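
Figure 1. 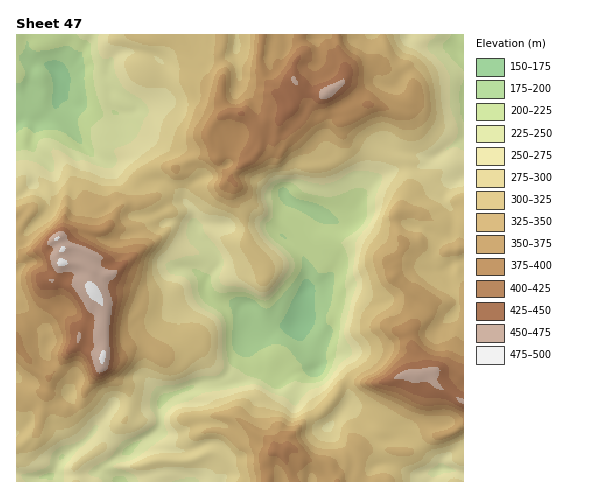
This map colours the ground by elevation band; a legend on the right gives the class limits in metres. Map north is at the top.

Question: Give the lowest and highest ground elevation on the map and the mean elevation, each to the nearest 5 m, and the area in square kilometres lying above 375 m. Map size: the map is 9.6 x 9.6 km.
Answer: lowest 155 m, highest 485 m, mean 305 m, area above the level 15.4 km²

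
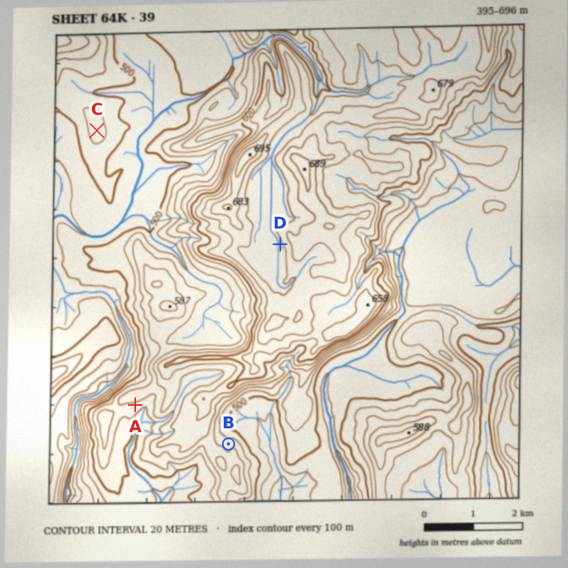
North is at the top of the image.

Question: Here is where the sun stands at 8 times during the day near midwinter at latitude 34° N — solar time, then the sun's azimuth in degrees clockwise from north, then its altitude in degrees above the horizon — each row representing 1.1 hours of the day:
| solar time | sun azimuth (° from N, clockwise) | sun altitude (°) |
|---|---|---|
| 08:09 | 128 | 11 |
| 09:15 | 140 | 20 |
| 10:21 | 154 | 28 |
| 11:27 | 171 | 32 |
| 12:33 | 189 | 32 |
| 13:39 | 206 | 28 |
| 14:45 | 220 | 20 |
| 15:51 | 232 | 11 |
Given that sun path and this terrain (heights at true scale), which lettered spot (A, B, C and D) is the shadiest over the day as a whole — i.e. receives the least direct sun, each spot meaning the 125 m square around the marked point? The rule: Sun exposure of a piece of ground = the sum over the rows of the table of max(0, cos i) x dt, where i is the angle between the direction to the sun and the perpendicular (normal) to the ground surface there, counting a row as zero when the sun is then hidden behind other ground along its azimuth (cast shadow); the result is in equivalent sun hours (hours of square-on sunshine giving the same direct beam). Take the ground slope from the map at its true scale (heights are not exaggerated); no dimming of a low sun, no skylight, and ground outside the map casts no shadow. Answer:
B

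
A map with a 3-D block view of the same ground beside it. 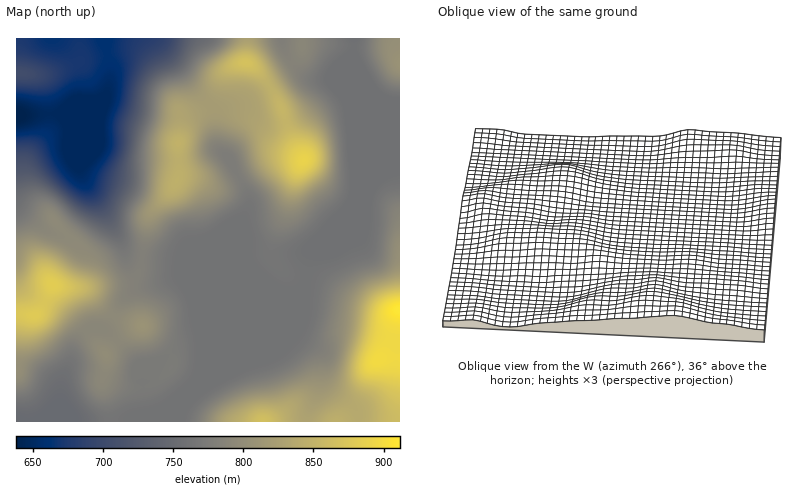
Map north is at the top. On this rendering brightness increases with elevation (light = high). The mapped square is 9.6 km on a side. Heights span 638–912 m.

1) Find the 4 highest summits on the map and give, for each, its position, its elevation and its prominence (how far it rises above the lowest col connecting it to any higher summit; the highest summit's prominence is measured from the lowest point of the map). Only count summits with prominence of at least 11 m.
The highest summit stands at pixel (304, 160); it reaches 889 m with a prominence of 127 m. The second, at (52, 284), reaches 882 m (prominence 102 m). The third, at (246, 62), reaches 869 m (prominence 22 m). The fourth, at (178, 144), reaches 849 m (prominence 29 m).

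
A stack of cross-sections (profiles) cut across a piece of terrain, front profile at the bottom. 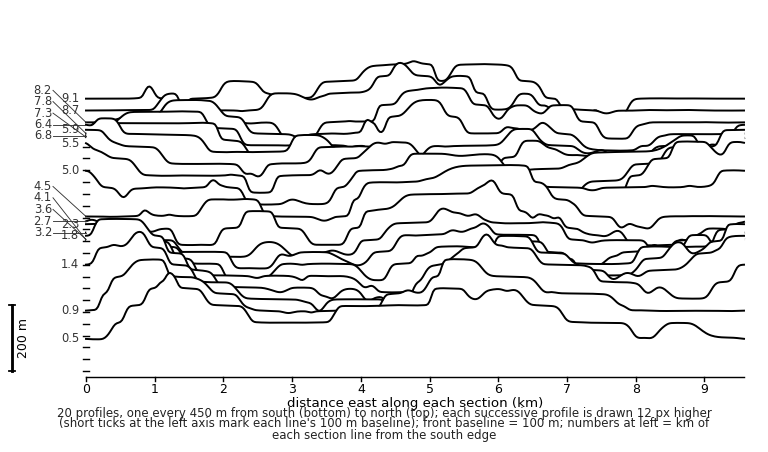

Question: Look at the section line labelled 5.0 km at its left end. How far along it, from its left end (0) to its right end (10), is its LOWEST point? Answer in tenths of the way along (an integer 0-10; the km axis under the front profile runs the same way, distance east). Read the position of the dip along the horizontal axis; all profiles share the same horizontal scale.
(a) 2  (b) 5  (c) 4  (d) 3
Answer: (d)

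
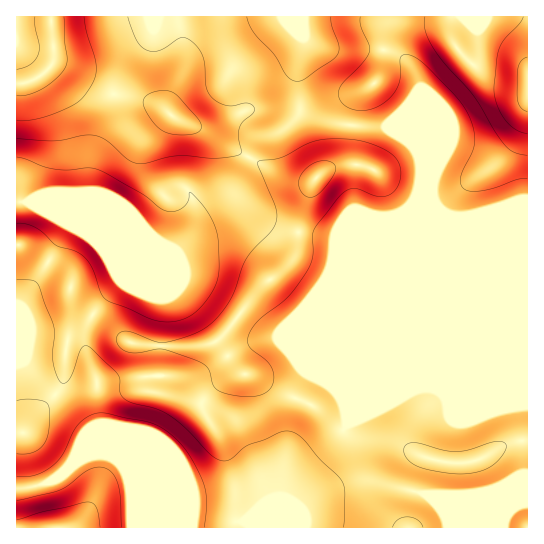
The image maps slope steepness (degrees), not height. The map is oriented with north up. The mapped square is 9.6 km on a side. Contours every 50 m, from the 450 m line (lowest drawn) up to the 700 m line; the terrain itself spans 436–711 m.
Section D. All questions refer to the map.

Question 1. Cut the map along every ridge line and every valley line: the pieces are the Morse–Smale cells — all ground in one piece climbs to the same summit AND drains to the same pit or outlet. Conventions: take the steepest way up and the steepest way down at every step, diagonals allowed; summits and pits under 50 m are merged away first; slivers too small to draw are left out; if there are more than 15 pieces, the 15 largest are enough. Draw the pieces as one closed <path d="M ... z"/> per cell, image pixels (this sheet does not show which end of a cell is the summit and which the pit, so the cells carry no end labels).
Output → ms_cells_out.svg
<path d="M527 16l-74 0-2 23-3-8-7-7-8-3-36 2-10 11-10 45-17 16-4 7-5 23 35 2 21 14 8 8 5 13 0 21-8 26-68 162 0 39 3 15-11 16-13 14-31 27-7 15-27 11-15 13-22 0-28-4-42-17-22-21 2 43 2 6 395-1z"/><path d="M359 125l-8 1-2 24-2 9-22 12-14 10-10 0-19-5-33-19-18 32-31 17-11 28-12 15-8-1-108-45-30 0 56 32 16 15 17 28 0 5-27 30-9 20 1 17 12 32 0 27 3 14-4 8-21 23-4 9 23-8 15 1 11 7 7 14 20 20 52 22 44 2 20-18 17-8 9-74 8-28 10-18 3 0 19 10 11 12 4 8 0-34 3-8 72-173 1-28-5-13-29-22z"/><path d="M177 16l-161 1 1 184 44 2 108 45 8 1 12-15 11-28 22-11 11-9 15-29-46-28-24-9-10-9 0-9 12-25 4-16-1-19z"/><path d="M27 201l-11 1 1 286 12 0 25-8 13-11 12-20 17-18 4-8-3-14 0-27-12-32-1-17 9-20 27-30 0-5-4-8-13-20-16-15z"/><path d="M301 16l-123 0 6 45-4 16-12 25 1 12 9 6 24 9 47 28 13-18 20-8 17-17 1-15-3-26 6-23z"/><path d="M451 16l-149 0 1 34-6 23 4 37 9 6 12 4 28 5 7-26 10-11 8-5 4-6 5-34 7-16 10-6 32 0 8 3 7 7 3 8z"/><path d="M103 455l-16 1-16 7-12 13-8 5-22 7-12 0-1 39 115 1 0-38-3-12-10-17z"/><path d="M301 108l-5 10-9 9-25 12-13 18 33 19 19 5 10 0 14-10 22-12 2-9 2-24-41-10z"/><path d="M310 375l-3 0-10 18-6 21-11 81-17 8-2 4 24-10 7-15 36-32 19-25-2-14-5-14-11-12z"/>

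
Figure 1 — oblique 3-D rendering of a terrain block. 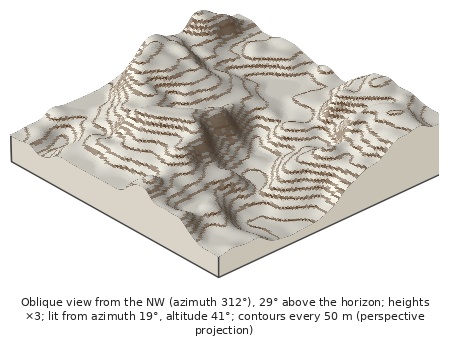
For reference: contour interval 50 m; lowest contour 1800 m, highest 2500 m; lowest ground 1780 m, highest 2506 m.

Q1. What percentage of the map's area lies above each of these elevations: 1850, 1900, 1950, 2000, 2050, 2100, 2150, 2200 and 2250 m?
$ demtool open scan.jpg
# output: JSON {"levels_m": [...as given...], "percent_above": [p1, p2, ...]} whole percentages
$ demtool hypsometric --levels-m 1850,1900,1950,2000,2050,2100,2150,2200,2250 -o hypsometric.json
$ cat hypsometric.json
{"levels_m": [1850, 1900, 1950, 2000, 2050, 2100, 2150, 2200, 2250], "percent_above": [96, 94, 88, 83, 76, 60, 49, 39, 29]}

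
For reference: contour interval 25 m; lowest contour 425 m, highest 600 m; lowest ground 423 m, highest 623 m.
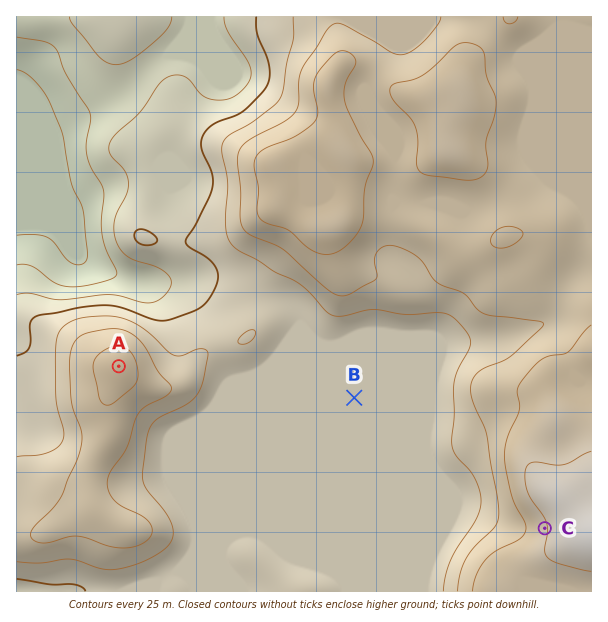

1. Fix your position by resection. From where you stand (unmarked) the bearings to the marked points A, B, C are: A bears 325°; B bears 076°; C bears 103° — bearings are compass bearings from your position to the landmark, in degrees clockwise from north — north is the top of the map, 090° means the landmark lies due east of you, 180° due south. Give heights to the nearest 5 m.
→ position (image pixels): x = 173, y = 443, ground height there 510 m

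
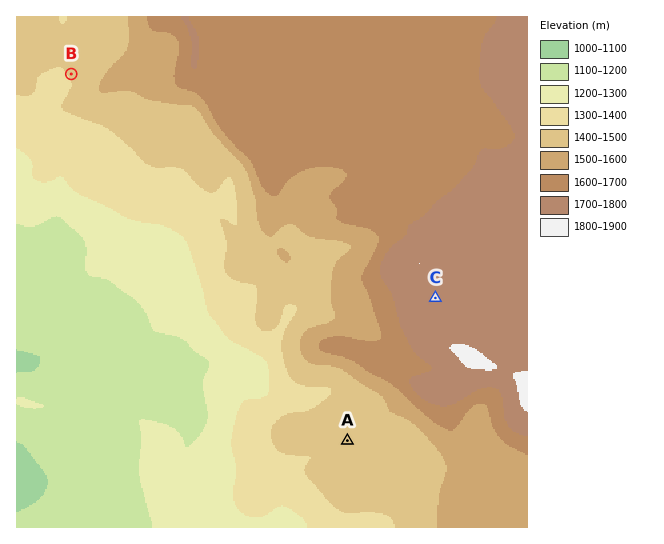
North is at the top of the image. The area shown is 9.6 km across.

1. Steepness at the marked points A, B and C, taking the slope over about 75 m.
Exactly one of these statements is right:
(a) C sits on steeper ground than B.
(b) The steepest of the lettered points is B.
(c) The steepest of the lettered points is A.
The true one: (b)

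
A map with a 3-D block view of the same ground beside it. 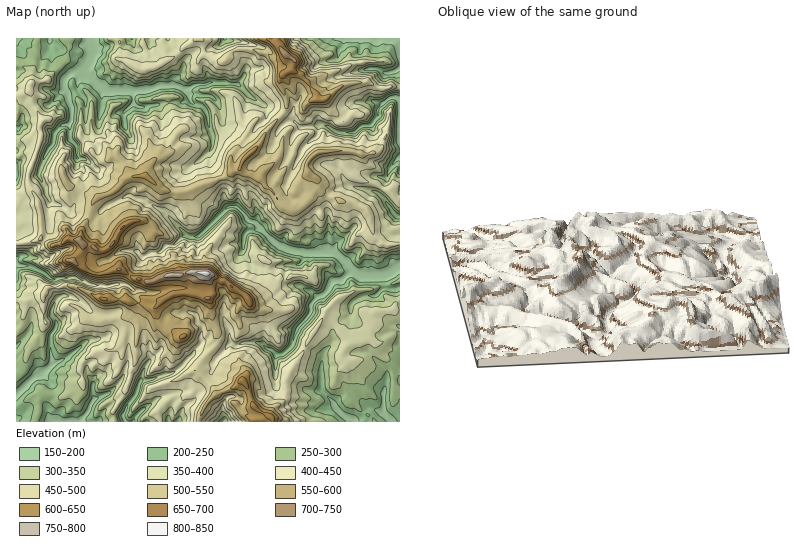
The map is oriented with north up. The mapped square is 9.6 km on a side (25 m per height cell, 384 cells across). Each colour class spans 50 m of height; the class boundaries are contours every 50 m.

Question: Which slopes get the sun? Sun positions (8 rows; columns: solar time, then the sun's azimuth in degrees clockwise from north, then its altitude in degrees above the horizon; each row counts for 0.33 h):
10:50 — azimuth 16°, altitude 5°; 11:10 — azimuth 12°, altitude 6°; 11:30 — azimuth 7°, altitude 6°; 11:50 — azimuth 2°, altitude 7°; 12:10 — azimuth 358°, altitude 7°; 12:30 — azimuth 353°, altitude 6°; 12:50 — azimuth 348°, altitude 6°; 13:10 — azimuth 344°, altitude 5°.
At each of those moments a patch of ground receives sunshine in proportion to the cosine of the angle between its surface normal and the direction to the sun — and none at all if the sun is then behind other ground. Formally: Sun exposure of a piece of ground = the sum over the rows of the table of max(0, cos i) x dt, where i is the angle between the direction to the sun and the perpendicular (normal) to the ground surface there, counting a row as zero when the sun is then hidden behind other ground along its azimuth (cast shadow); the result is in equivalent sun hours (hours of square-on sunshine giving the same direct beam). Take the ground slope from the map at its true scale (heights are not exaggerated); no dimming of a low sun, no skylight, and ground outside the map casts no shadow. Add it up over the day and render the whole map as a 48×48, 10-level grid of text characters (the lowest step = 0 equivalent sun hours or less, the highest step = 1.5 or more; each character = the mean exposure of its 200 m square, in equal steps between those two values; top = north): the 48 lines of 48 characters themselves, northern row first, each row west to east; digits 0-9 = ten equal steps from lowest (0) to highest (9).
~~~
332220101100135243334301127610003578756645554443
322232112112456234231000388320000599655546455652
532433200243346543320000252000000036641157998874
244442001210001442000000000000000000149994100000
466650011010000000000000000000001102795103555003
553100135300000000000000000000000000233697545898
311000023610000000000000000100000000055610000110
000114142533200000120000000320000000234000000000
003145303313200000144410201123100000000000000000
001864223233002436457872021123312000000000000021
002100043246603785445541031023051000000000000231
241001334355661253442112023331530100000000021221
422002204574672135641124224535500100000122346501
012005912526446325533221236558102110035689967513
222035200142357443210000545371034120531000232000
040155432000046641000004433410241213200000000002
120233363300235542000156642200310214310000000003
322010475442331125444678730000112042023000000025
425100024455400001568741000000022230000000000142
203300001442000000001000000000002410100354200002
102420001100010000000000000000000332000012475100
110343012100235310000000000000000010000000014300
211223545123589863000000000000000000000000001330
111224886333640004300000010000000000000000001136
233343795544400000320000220000000000000000000321
331295015977100000001013400000000000000000000155
000000000041000000056766221001100000000000000000
000001530000120001358776842110131000000000000000
000000002002552237999999975443000000120000000000
111000000121007999875223599855434444420000000001
211300000000000141000000016986543000010000100001
423200000000000000000000000398532310000166421001
310000000033021000000000000016433363001720012336
000000000000000000000000000000244542008100256652
100000000000000000000000000000000000022011111100
000000000000000000000000000000000000261123211100
000000000000000000002100000000000000610022221010
011000000000000000001000000000000002200002222220
110000000000000000000000000000000002000131000001
100000000000000000000000000001100043000221210000
100000000000000000000000001253220551000002111001
100000000000000000000000001366221311100200000000
000001100000000000000000111562323100110100000001
003421100000010001000000356102223100000000001002
031022000000000000000001520002144311131000001111
300000000000000000000015000004867311000000100000
001000000000000000000031000000496331111000011000
121000000000000000000010000000003556456410002510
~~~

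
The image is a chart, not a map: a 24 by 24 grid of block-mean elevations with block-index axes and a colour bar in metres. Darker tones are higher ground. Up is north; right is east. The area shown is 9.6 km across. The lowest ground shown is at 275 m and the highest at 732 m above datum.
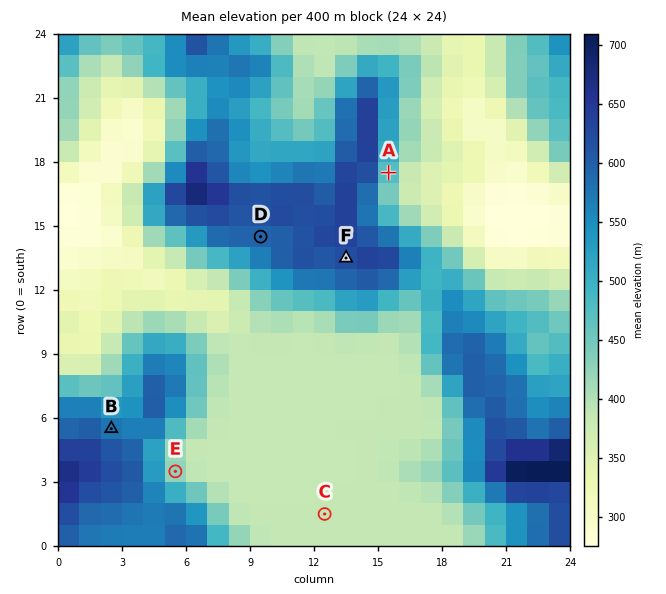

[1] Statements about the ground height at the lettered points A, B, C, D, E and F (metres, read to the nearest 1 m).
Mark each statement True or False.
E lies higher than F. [False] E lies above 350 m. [True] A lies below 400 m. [False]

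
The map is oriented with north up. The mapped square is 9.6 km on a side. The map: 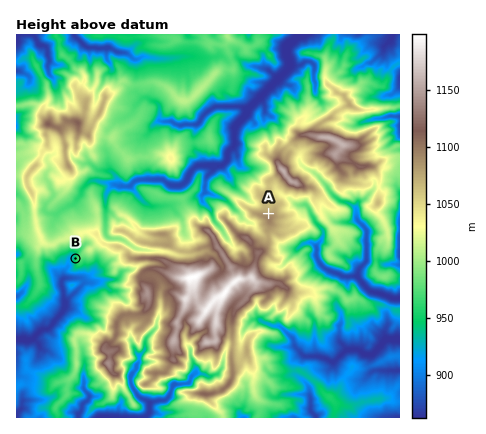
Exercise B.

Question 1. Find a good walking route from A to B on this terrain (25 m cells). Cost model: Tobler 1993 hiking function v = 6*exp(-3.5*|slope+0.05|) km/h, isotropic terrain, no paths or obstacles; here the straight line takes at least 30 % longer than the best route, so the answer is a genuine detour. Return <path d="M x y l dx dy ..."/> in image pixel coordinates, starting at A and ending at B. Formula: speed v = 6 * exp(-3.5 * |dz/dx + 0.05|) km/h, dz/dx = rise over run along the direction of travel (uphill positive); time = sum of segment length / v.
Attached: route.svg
<path d="M268 214l-2 4 0 10 0 2 0 4-2 2-10 12-6 10-10 4-10 0-2 2-2-2-2-2-14-8-4 0-2 2-4 0-4 2-16 0-6-2-38 0-8-4-6 0-2 0-10 0-2 0-10 0-2 0 0 2-4 4-2 0-4 0-4 2-4 0"/>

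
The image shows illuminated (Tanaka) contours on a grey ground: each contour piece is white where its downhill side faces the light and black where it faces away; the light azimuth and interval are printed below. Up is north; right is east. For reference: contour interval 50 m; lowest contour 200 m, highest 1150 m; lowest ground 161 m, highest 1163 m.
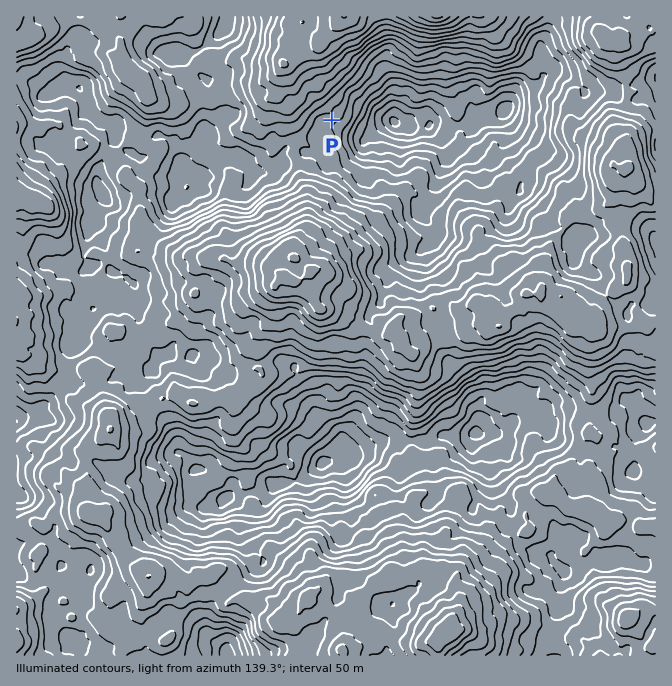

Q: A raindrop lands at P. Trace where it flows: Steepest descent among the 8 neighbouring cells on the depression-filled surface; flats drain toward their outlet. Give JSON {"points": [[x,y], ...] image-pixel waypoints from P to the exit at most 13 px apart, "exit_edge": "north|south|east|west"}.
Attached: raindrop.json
{"points": [[332, 120], [324, 107], [318, 93], [312, 80], [298, 67], [302, 55], [315, 47], [322, 35], [335, 25], [344, 17]], "exit_edge": "north"}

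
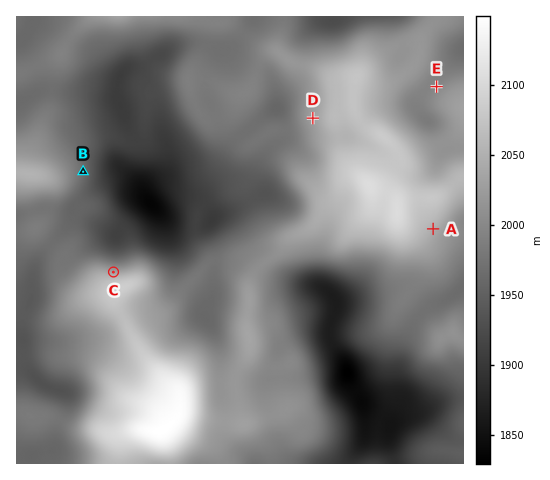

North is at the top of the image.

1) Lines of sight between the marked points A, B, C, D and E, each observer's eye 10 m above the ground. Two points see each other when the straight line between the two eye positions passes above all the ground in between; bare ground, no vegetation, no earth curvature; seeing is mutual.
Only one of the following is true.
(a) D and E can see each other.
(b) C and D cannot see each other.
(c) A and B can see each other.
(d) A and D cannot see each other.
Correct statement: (d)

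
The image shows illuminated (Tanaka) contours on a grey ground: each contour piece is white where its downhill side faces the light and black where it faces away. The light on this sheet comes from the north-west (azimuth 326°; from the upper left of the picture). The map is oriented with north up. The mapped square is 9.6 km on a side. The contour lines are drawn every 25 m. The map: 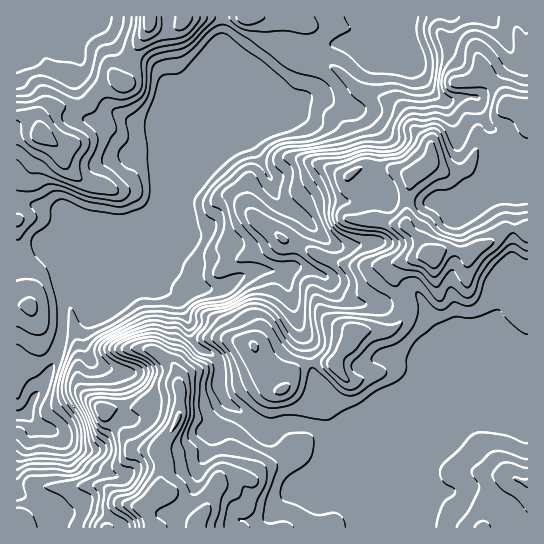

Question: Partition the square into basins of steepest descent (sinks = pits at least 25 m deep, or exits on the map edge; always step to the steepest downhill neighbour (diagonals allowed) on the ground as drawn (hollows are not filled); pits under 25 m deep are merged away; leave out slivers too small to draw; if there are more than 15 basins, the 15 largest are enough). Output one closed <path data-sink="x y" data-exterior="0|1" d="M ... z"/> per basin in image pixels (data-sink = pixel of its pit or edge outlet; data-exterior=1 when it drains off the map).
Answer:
<path data-sink="26 414" data-exterior="0" d="M527 16l-86 1-1 13 4 8 11 9 18 4 4 4 4 11 0 9-8 7 0 17-4 10 0 9 8 12 0 19-8 17-10 6-14 0-16-9 3-5-1-13-16-15-8-16-9-9-37-14-24-22-8-4-31-5-12-7-14-14-3-20-4-3-114 0-3 14-13 21-6 22-7 11-3-3-6 0-8 4-22 20-26 3-8 4-8 7-2 9-5-9-12-4-6 0 1 413 511-1z"/><path data-sink="385 17" data-exterior="1" d="M441 16l-176 1 4 2 3 20 14 14 12 7 31 5 8 4 24 22 37 14 9 9 8 16 16 15 1 13-3 5 16 9 6 1 15-4 11-20 0-19-8-12 0-9 4-10 0-17 8-7 0-9-4-11-4-4-18-4-11-9-4-8z"/><path data-sink="35 17" data-exterior="1" d="M150 16l-133 0-1 98 18 5 5 9 2-9 8-7 8-4 26-3 22-20 8-4 6 0 3 3 7-11 6-22 13-21z"/>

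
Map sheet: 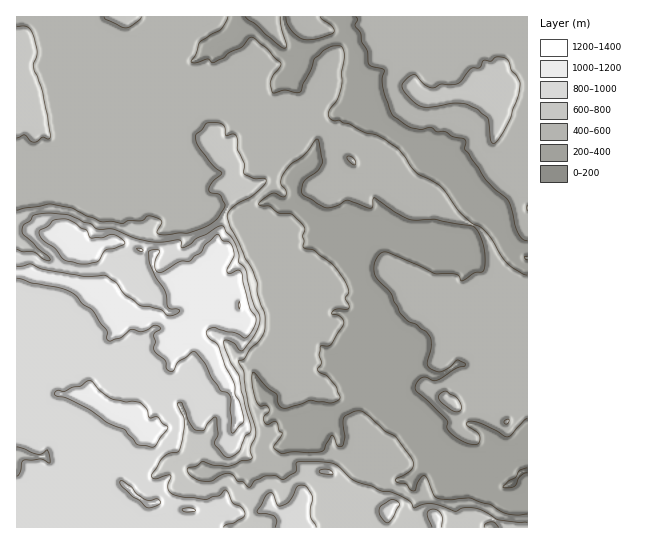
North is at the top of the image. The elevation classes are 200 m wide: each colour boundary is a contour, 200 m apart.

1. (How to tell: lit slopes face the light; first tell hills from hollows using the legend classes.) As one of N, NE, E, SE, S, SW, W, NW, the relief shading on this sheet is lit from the E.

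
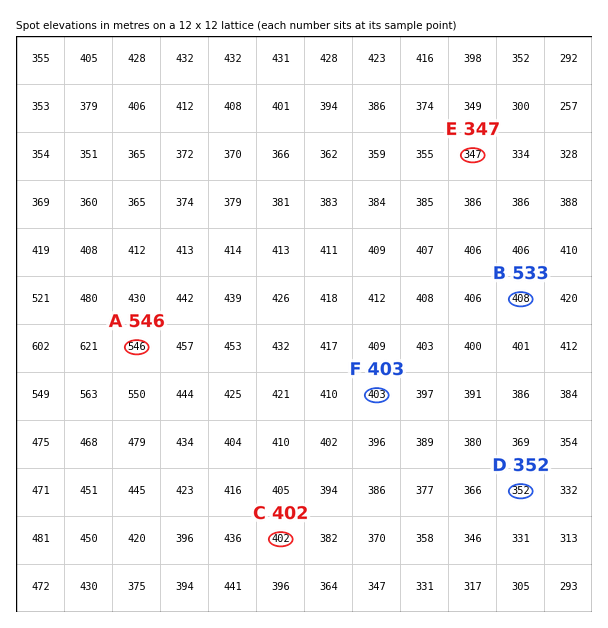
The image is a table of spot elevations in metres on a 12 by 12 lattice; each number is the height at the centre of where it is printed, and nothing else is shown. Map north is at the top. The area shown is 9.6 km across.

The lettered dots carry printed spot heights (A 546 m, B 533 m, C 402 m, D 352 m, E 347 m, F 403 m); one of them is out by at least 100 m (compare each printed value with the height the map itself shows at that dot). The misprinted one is B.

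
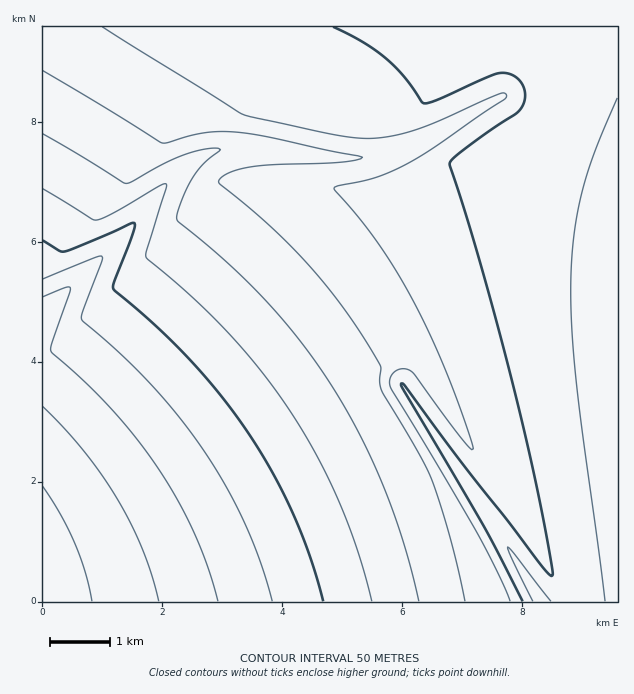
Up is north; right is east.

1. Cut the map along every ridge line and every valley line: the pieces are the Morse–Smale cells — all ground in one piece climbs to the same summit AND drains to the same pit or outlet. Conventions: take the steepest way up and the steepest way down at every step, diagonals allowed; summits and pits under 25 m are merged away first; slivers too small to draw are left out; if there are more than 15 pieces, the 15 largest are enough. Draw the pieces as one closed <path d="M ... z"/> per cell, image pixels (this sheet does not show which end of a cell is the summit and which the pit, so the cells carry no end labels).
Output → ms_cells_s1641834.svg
<path d="M526 160l-38 0-18 2-61 22-29 6-45 0-70-11-35 0-21 11-51 60-102 100-14 8 0 197 46-17 48-24 60-35 171-109 19-11 18-1 16 9 94 144 53 87 0 3 50 1 1-418-46-16z"/><path d="M617 26l-574 0-1 331 2 1 12-8 102-100 42-51 9-9 15-10 41-1 70 11 45 0 29-6 61-22 18-2 38 0 46 8 45 16z"/><path d="M404 358l-18 1-19 11-135 86-80 48-64 34-45 18-1 45 524 1 1-4-45-75-81-124-21-32z"/>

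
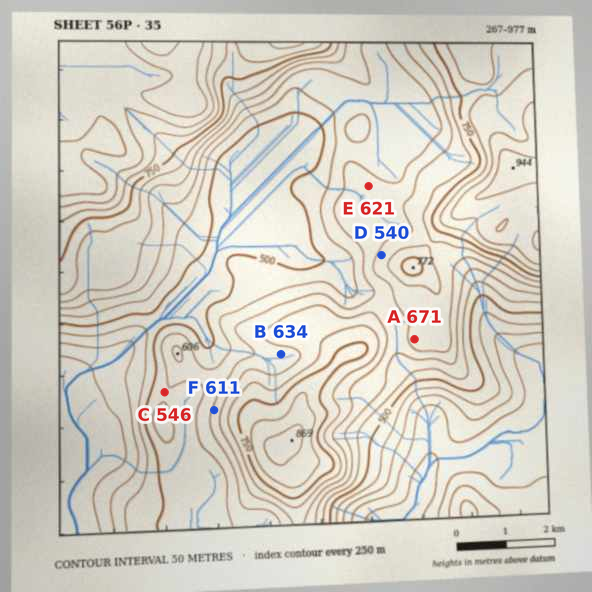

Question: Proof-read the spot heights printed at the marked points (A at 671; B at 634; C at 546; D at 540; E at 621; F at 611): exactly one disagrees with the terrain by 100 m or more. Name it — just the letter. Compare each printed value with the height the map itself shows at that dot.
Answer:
D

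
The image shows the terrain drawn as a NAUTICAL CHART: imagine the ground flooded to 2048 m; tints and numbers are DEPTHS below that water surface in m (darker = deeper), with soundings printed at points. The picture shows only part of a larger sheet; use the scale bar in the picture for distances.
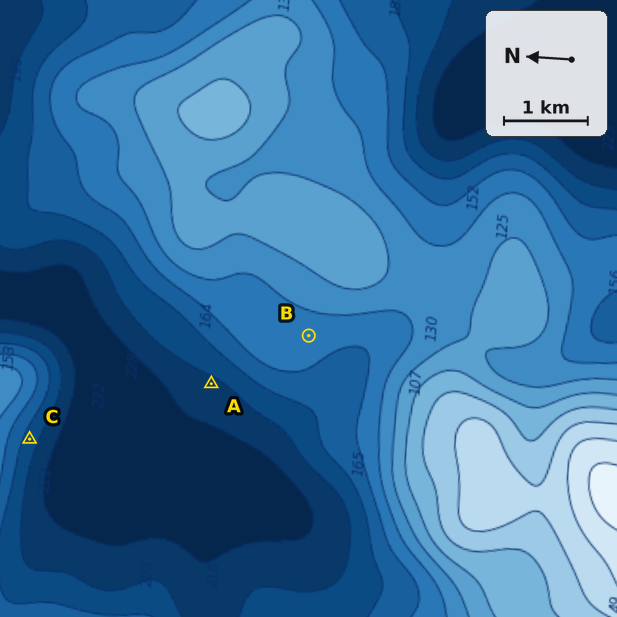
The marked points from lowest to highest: A C B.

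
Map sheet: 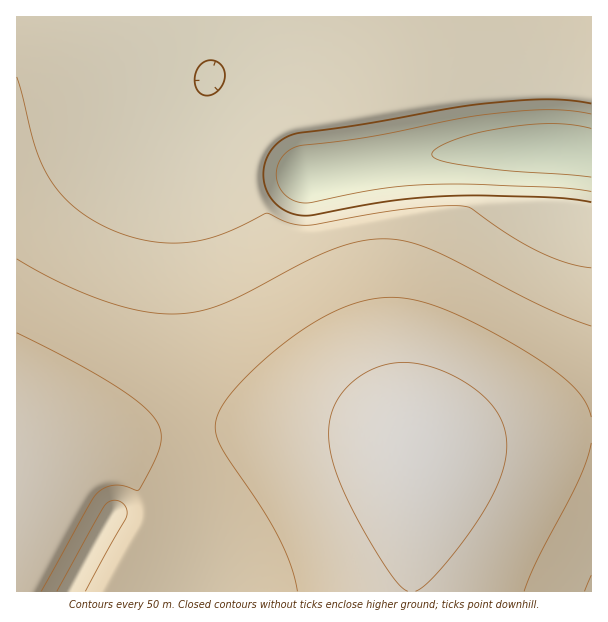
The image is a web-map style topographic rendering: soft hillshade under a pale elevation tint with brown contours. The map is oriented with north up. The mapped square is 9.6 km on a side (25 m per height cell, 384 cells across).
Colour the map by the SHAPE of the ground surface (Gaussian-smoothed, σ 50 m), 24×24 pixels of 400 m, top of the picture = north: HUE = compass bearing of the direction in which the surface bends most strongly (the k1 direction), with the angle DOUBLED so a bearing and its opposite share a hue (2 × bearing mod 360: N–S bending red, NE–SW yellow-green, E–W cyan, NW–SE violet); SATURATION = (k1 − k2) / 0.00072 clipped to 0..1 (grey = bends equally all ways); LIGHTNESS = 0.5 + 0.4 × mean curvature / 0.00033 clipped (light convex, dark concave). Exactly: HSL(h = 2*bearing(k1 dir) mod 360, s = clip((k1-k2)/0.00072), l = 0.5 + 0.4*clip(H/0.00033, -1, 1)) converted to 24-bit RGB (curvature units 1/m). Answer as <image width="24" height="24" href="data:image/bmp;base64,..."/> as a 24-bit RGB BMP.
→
<image width="24" height="24" href="data:image/bmp;base64,Qk32BgAAAAAAADYAAAAoAAAAGAAAABgAAAABABgAAAAAAMAGAAATCwAAEwsAAAAAAAAAAAAAx5GK0oyFADAz35iTrYB+ent+d3h9dHZ8dHZ7d3l7enx6fX56gIF6hIV6iIh6i4p6jIp7iod7iIV7h4N7hYJ7hIB7gn97gH57iIeB8rWwClBTDFdb8a2sfHqAd3d+dHV+dXZ9d3l9enx9fH58gIF8g4R8h4d8iop8i4l9iYd9iIV9h4N9hYJ9hIB9gn99gX59h4eCtomF3ZKQADIzz3N1xYJ8eHeAdXWAdXV/eHl/e3x/fX9/f4F+goR+hod+iop/iol/iYd/iIV/hoN/hYF/hIB/g39/gn6AhoaDhYOC76iqGgxJATIG1Ot7eneCdnWCdXWBeHiBe3yBfX+Bf4KAgoSAhYaAiYmBiomBiIeBh4WBhoOBhYGBhIGChICDhH+DhoaEhYOEmH+I6Gb8W9H/eaGMeneEd3WEdnWDeHiDe3yDfX+DgIKDgoSChIaCiImDiYmDiIeDh4WDhoODhoOFhoGGhYCGhH+GhIWFhIKFg4CFgn6GgHyGfnqGe3iGeHaGd3aFeHmFe3yFfn+FgIKFgoWFhIaEh4iEiImFh4eFhoWFhoSHhYOHhYGHhICIhH6Ig4SGg4KGgoCGgX2HgHyHfnqHe3iHeXaHeHaHeXmHe3yHfoCHgIKHg4WHhYeHhoiGh4mGhoiIhoaIhYSIhIOJhIGJhICKg36KgoOHgoGHgX+HgH2If3uIfXqJe3iJeXaJeHeJeXmJfH2JfoCJgIOJg4WJhYiJh4qJh4qJhoiKhYaKhISLg4KLg4GMg3+Mg32MgYOGgICGgH+Hf32HfnuIfXqIe3iJeXeJeHeJenqJfH2JfoCJgYOJg4WJhYiJhoqJh4qJhomKhIeKg4SKgYKLgYCLgX6MgnyMgYKFgICFf36Ff32FfnuGfHqGe3mHeXiHeXiHenqHfX6Hf4CHgYOHg4aHhIiHhYmGhYmGhYmHhIeIgoWIgYGIgH+IgH2JgXqJgIKDf4CDfn6Dfn2DfXuEfHqEe3mFeXiFeXmFe3uFfX6Ff4GFgYOFg4aFg4eEhYmEhYmEg4iEg4aFgoSFgIGFf36Ff3yGgHmGf4GBfn+Bfn6BfX2BfHyCe3qCenmCeXmDeXmDe3yDfX+Df4GDgYSDgoWChIeChYmChYmCg4eBgYWBgIOCf4CCfn2CfnqCfneDfoB+fn9/fX5/fX1/fHyAe3uAenqAeXmBeXqBfH2Bfn+Bf4KCgIOAgoWAhIeAhomAhomAg4d/gYR/gIJ/fn9/fnx/fXl/fXaAfX98fX59fX59fH19fHx+e3t+enp+eXp/ent/fH1/foCAfoF+gYN/g4V/hYd+h4l+hol+hIZ9goR9gIF8fn18fXp8fXd9fHR9fn97fX57fH57fH17e3x7e3x8ent8eXt9enx9e35+fX99fY2dhoG1hX+Rhod9iIl8h4l8hYZ7g4N6gIB6fnx5fHh3e3V4enN5fn95fX55fH55e315e3x5enx5eXt6eXt7eXx7en16lPbEOsr/TzvwuJX/0bn+38782sj6uJ/nk4C6hHmWhHeHf3V7fHR7cXKJf395fX55fH55e315enx5eXx5eXt5eHt6eXx6jqB4av8yGRoZOkUfVWwgV3AhXHUjboYtz8otk131n4T/oI3/p5v/o6T/lbP/f397fn96fX56fH16en16eXx6eXx6eHx7eXx6ubJ72qMSGhoZQ1QeUmodVGwdV24dWW4dWm0eXmweY2oeX2MeY2UeaWIdalIcgH98f398fX58fH17e317en17eXx7eXx7eXx7g4J5/6e7Lx4rUGQhVGwfVGweVm0dV2sdWGgdWmUdXmMdXmEcXV8cXFYcWUgcgH5+f35+fn59fX59fH19e318en18eXx8eX17en16mXmR4K392Mb9zbP/tYn/k0PqhJkvYG4nW2QiXmIgYGQgXV0gV1IgUkUhgX+AgH6Af35/fn1/fX1+fHx9e3x9enx8en18en16e356fYB6f4F6hIN7jHyaqI3Szbf22sr90MH9wrb+uq7/q6H/mZr/n6//g3+Dgn6CgX6BgH2Af31/fXx+fHx9e3t9e3x8e317fH56fX96f4B6gYJ6g4J6hIJ6hIB6g316gnp5gXl7gXl+gHmBfXiCeXeBg3+Fg36Egn2Dgn2CgXyBgHyAfnt/fXt9fHt8fH17fH57fX96f4B6gIF6goJ6g4F6g396gn16gnt7gXt9gHt/f3uAfHqBeHmChH6GhH2GhH2FhHyEg3uDgnuCgHuAf3t+fXt9fX17fn57fn96f4B6gIF6goJ6goF6goB7gn57gXx8gH1+gH2AfXyBe3uDeXyE"/>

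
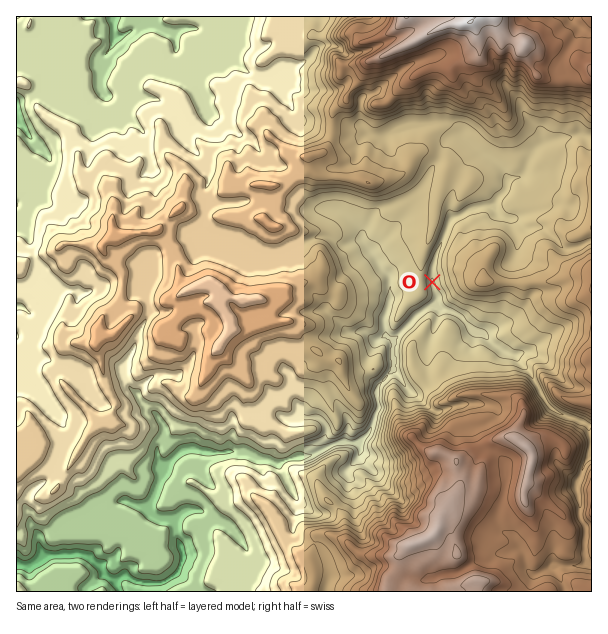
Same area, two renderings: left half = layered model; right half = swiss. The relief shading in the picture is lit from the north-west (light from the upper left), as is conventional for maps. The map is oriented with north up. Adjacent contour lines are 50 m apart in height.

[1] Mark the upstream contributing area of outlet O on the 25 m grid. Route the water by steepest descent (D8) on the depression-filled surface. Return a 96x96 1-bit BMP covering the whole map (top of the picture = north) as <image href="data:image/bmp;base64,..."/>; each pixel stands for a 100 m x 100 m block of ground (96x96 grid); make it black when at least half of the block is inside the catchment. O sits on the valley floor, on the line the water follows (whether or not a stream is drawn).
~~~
<image width="96" height="96" href="data:image/bmp;base64,Qk2+BAAAAAAAAD4AAAAoAAAAYAAAAGAAAAABAAEAAAAAAIAEAAATCwAAEwsAAAIAAAAAAAAA////AAAAAAAAAAAAAAAAAAAAAAAAAAAAAAAAAAAAAAAAAAAAAAAAAAAAAAAAAAAAAAAAAAAAAAAAAAAAAAAAAAAAAAAAAAAAAAAAAAAAAAAAAAAAAAAAAAAAAAAAAAAAAAAAAAAAAAAAAAAAAAAAAAAAAAAAAAAAAAAAAAAAAAAAAAAAAAAAAAAAAAAAAAAAAAAAAAAAAAAAAAAAAAAAAAAAAAAAAAAAAAAAAAAAAAAAAAAAAAAAAAAAAAAAAAAAAAAAAAAAAAAAAAAAAAAAAAAAAAAAAAAAAAAAAAAAAAAAAAAAAAAAAAAAAAAAAAAAAAAAAAAAAAAAAAAAAAAAAAAAAAAAAAAAAAAAAAAAAAAAAAAAAAAAAAAAAAAAAAAAAAAAAAAAAAAAAAAAAAAAAAAAAAAAAAAAAAAAAAAAAAAAAAAAAAAAAAAAAAAAAAAAAAAAAAAAAAAAAAAAAAAAAAAAAAAAAAAAAAAAAAAAAAAAAAAAAAAAAAAAAAAAAAAAAAAAAAAAAAAAAAAAAAAAAAAAAAAAAAAAAAAAAAAAAAAAAAAAAAAAAAAAAAAAAAAAAAAAAAAAAAAAAAAAAAAAAAAAAAAAAAAAAAAAAAAAAAAAAAAAAAAAAAAAAAAAAAAAAAAAAAAAAAAAAAAAAAAAAAAAAAAAAAAAAAAAAAAAAAAAAAAAAAAAAAAAAAAAAAAAAAAAAAAAAAAAAAAAAAAAAAAAAAAAAAAAAAAAAAAAAAAAAAAAAAAAAAAAAAAAAAAAAAAAAAAAAAAAAAAAAAAAAAAAAAAAAAAAAAAAAAAAAAAAAAAAAAAAAAAAAAAAAAAAAAAAAAgAPAAAAAAAAAAAAB////AAAAAAAAAAAB////8AAAAAAAAAAB////8AAAAAAAAAAA////8AAAAAAAAAAA////8AAAAAAAAAAA////8AAAAAAAAAAAf///8AAAAAAAAAAAf///8AAAAAAAAAAAf///8AAAAAAAAAAAP///8AAAAAAAAAAAP///8AAAAAAAAAAAP///8AAAAAAAAAAAP///8AAAAAAAAAAAP///8AAAAAAAAAAAH///8AAAAAAAAAAAH///8AAAAAAAAAOAH///8AAAAAAAA//wH///8AAAAAAAB//4D///8AAAAAAAB//8D///8AAAAAAAB//8H///8AAAAAAAAf//////8AAAAAAAAP//////8AAAAAAAAP//////8AAAAAAAAH//////8AAAAAAAAH//////8AAAAAAAAH//////8AAAAAAAAH//////8AAAAAAAAH//////8AAAAAAAAD//////8AAAAAAAAB//////8AAAAAAAAA//////8AAAAAAAAAf/////8AAAAAAAAAf////x8AAAAAAAAAP////gAAAAAAAAAAP////AAAAAAAAAAAH///+AAAAAAAAAAAB///+AAAAAAAAAAAAP//8AAAAAAAAAAAAD//8AAAAAAAAAAAAA//wAAAAAAAAAAAAAP/gAAAAAAAAAAAAAD/AAAAAAAAAAAAAAAPAAA="/>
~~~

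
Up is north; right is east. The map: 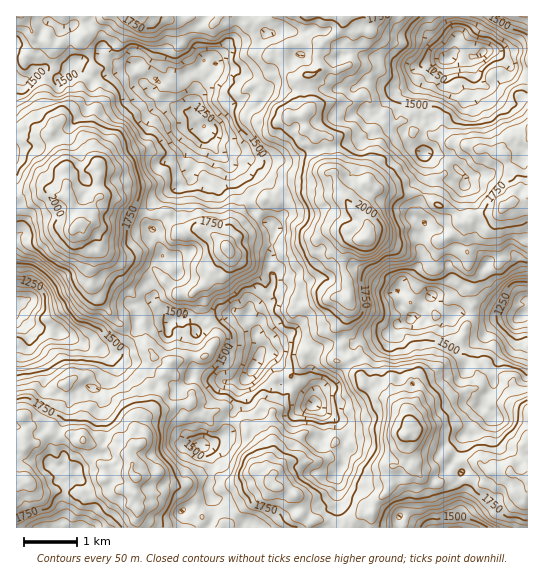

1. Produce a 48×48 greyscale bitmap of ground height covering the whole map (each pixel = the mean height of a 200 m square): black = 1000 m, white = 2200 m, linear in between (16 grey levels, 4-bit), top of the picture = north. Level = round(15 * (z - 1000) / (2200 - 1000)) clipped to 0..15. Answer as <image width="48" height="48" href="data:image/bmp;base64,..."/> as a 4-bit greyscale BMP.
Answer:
<image width="48" height="48" href="data:image/bmp;base64,Qk32BAAAAAAAAHYAAAAoAAAAMAAAADAAAAABAAQAAAAAAIAEAAATCwAAEwsAABAAAAAAAAAAAAAAABEREQAiIiIAMzMzAERERABVVVUAZmZmAHd3dwCIiIgAmZmZAKqqqgC7u7sAzMzMAN3d3QDu7u4A////AJh3d3iZq6qYiIiIiJmqqqqqmIdmZmaImaqYiJmqu7qYiIiImZqqqZqqmIh3d3iZqrupmZqru7qYiHiJqqu6qZmqqZmZh4mau7u6maq7y7upiHiaq7u6mImqu6qqmZqqu7upmZu7zLupmHiau7uph3mqu7u6qqq7u7upmau7zLuph3eKu7qYh3iau7u6qaq7u7qpmqq7y7qXd3eJqqqZiHiau8y6qqq7u7uqqru7u7mHZWd4mZmYd3eJvMy6qZqqq7uqq7qru7mHZmZ4iZiHd3eJvN26mZmZq7uqqqqqu6mHd3d4iId3d3eJvN3KqYiImruqmZmZqqmIiId3eHZlVneJrMy6mYd3mqqZiIiJmqmYiHd2d3ZURneJq8y6mId4mpmIiIiIiZmIiHZmZmZlVniaq7upmId4iHh4iId3iIiIh2VUVmZlVnmqqqqph3d3h2Z3iId3eIiId2VURWZmZ4mZmaqZh3d3dlVWd3Zmd4iYiHZkNFZ3eJmYiImIh2dmVURFVVVmeIiIiIZlREZ3eIiHdnd3dmZlRDNERFVneId3d4dlRFZ3iIiHZmZmZmVUMyMzRFZ4h3dmZndlRVZ3iZmHZVVVVmVDIiI0RneIh3dmZ3ZVVWd4iZqXZVRVVVVDERI0Z4mYd3Z3d3ZVVneImquYZVVVVVVDIRE1eJqYd3eIiHdlVmeIq7uYZVVFVWVDISNGeaqph3eImZh2ZmeImruXZVVVVmZUMkRXirqpmHiIiZmYdmeJmruYZVZnZnZmVGZ5q7u6qId3iZqph3eJqrqph3d3d4d3ZoiavMzLqYd3iauqh3iaq7vLqZd4eId3d5mrzdzLmYeIiauph3iau83dupiIiIiIeJm83u3LmIiZmqqph3iavN3dypiImZmZmZq83u3LmIiZmpmYh3iavM3dyoiImZmaqaq83d3LqYiIiIiId3iJu83cuYiJmZmrqrvN3d3cuYh3d3d3eIiau83MuZiZmImru7vN3d3cuodmZmZ3eIiavMzMupmZh3iaqqvN3c3LuodmZmZmd4iavMvMupiId3iJqqvM3c3MuXdmVlVWZ3iavMu7qZh3d3iJmZq8zM3LqXZlVURVZniau7qqmYdnd4iZmJmru8y7mHdlRERVZ4iaqqmZmHZneJmZmJqqq7uql3ZUQzRWeJmqqpmIh3d3eIiImZmqqqqZh2VEMzRXiZqqqZmId3d3d3d4iZmaqZmIdlVDM0VniKqqqYh3d3d3ZlVneIiZmYiHZVRDNFZneJqqqYh3d2ZmZUVWZ3eIiId3ZURERFZnd4mZmYiHZmVVRERFZmZ3d3dmVERVRFZnd4mZmIh3ZlRENDREVmZmZmZlVVVVVVVneImZmZiHdlQzIzNERWZnZmZlVVVVVEVneIiZmZmHdkMyEiIzRWd3dnZmVWZ2ZVVniIiJmYiHdlQyEREjRWd3d3dnd3d3dmZniIiJmYmYh2VDISIkRXd3d3d4iZiIiId4h4iJmZmZh2VEMjRFZod3d3eImqmYiIiIiIiZmamZmHZVREVneA=="/>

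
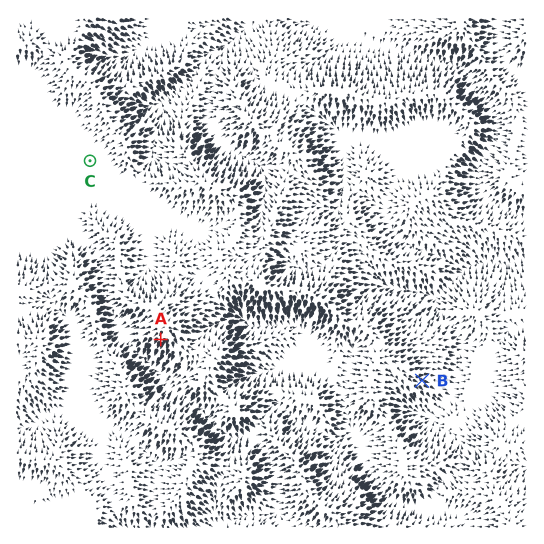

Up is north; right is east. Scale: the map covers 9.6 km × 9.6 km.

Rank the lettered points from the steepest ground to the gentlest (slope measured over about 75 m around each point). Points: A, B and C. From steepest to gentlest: A B C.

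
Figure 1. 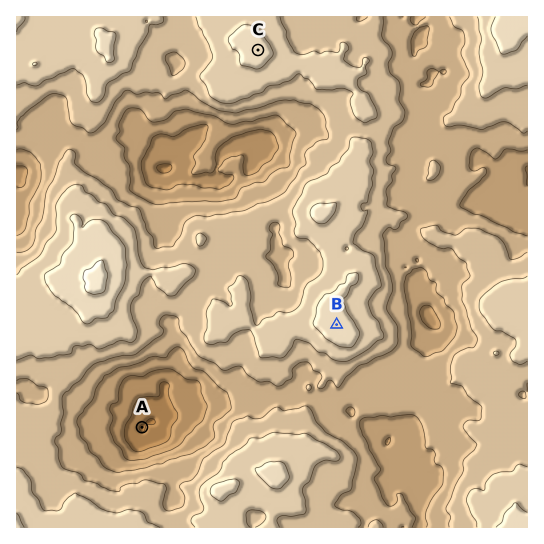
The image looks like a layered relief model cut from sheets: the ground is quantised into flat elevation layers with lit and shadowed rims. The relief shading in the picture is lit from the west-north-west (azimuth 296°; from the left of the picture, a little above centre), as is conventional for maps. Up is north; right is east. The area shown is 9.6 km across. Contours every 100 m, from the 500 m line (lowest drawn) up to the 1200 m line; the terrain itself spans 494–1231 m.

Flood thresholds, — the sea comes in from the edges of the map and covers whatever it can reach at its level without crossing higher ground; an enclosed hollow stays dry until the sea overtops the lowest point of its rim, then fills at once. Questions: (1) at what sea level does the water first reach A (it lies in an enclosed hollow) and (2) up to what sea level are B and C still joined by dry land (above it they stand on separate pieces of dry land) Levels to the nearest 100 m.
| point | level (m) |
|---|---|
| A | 900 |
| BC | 1000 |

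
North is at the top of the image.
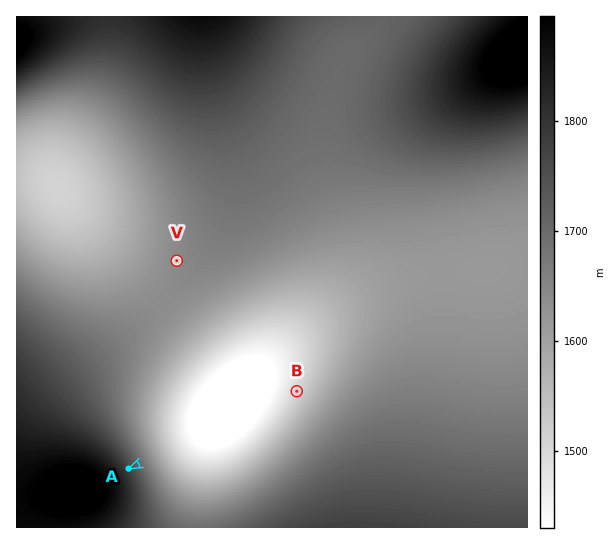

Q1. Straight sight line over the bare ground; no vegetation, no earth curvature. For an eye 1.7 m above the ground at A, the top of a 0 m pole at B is visible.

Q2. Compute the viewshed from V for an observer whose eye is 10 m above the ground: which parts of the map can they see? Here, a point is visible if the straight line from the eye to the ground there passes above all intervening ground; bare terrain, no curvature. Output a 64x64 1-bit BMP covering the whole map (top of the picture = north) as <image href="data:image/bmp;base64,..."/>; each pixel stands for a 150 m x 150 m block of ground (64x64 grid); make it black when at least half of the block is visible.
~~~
<image width="64" height="64" href="data:image/bmp;base64,Qk0+AgAAAAAAAD4AAAAoAAAAQAAAAEAAAAABAAEAAAAAAAACAAATCwAAEwsAAAIAAAAAAAAA////AAAAAAAAAP///////wAA////////AAH///////8AA////////wAP////////AH/8f/////8B//AP/////wf/4Af/////H//AAf////9//8AA////////gAB///////+AAD///////wAAH///////AAAP//////8AAAf//////wAAA///////AAAB//////8AAAD//////wAAAH//////AAAAP/////8AAAAf/////4AAAAf/////gAAAAf8A//+AAAAAAAD//8AAAAAAAP//wAAAAAAA///gAAAAAAD///AAAAAAAP//8AAAAAAA///4AAAAAAD///wAAAAAAP///gAAAAAA///+AAAAAAD///8AAAAAAP///4AAAAAA//j/wAAAAAD/4P/AAAAAAP/A/8AAAAAA/8H/wAAAAAD/g//gAAAAAP/P/+AAAAAA////4AAAAAD////gAAAAAP///+AAAAAA////4AAAAAD////gAAAAAP///+AAAAAA////8AAAD4D////wAAA/+P////AAAH/8////8AAA//z////wAAD//v////gAAP/+////+AAA//7////4AAB//v////gAAH/+////+AAAP/7////4AAA//v////gAAB/+////+AAAD/7////4AAAH/D////gAAAPwD///+AAAAcAA/H/4AAAAAA=="/>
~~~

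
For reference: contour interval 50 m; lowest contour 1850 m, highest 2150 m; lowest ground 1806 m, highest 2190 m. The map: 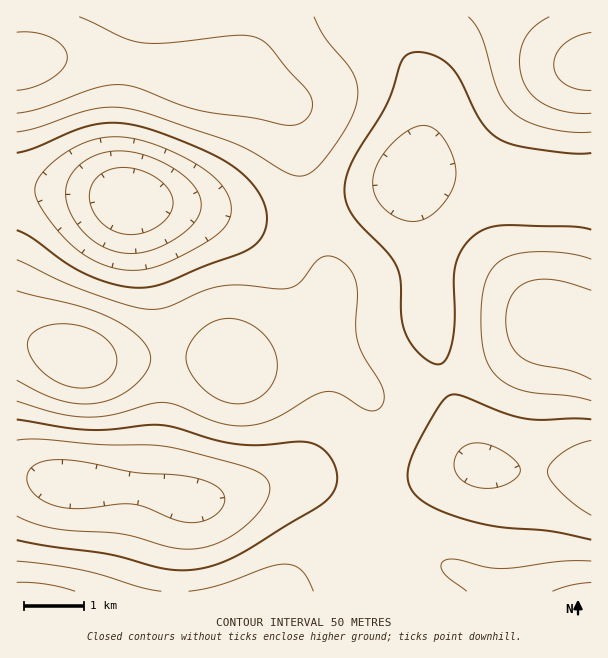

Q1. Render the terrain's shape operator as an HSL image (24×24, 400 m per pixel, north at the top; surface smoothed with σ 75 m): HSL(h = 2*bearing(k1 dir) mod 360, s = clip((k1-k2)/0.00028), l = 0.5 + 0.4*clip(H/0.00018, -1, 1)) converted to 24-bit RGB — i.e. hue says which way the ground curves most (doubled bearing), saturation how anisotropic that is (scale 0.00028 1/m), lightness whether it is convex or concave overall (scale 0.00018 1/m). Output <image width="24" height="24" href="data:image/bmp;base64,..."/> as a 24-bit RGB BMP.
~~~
<image width="24" height="24" href="data:image/bmp;base64,Qk32BgAAAAAAADYAAAAoAAAAGAAAABgAAAABABgAAAAAAMAGAAATCwAAEwsAAAAAAAAAAAAAka+pnI60pn2+m3a3cXWmV4ulR3ihS0ilqVLA2Gy23oCizXmIpmF1fUx6cD17iEiXkXOsjai+ecrTUNbcNtbRP8aoWr2LeLiPYKx1doWUpGuirmqTnnJ8aYVxS3R3QVNubU1/uleG3XCG4HWMylyTn0amYEWVVmurf7PDls7Ui8LWaaHKVJW0U6WNSLheS79ZPZg+VnBRe1JPo1JCtWs+lXZBXmA8M0AuQUczgGw+yHhE2GZc0ViAuE6nalydXrSwaNCqeM60eai3bWWmf2OSe5FmYbhFQ700T3EnRkoiU0MchFwWrXMPnWgUY0caNTEUKzURSWUTi6MbwKAxvlhFsFJlmINsV7hVO9FGP7ZNWXtddU5gik1KrJxHnMgzb64oUkQSKyEILycEX1cAjHoAjGMJaj0RTDcTQkwPOW8FQZMEY5oclIo8pHFHuaZNmc09Y8QnSoQtS1IzVj8whWMvwrAm0dIbnZcZUx0HNRoERjwDX3EAa4cIeXQhc0Aqe0Quho0uTa0UH64HHo4YSno4k41MxbhOxdVMlLw4XGw7QjwwTD4shnkpxbsZx6QTkE4PgQsgiCAWoJAkZr4cKa4iPYNoXkmFplqcrqWCespqLtZXJKRvNoV1XY5ksrt2xsqBqqJ2e1J+XTVkYz5KkYQ7vq8qr3IlkBYWxx2qymGkwMajjdyoSOXTEofcGTXXfGrOv7vMv9XIgtDJLKLPKHuwU6Owj7yUssGnpIq0iS/Igx2zoj2iqG1aspNUnElMoyeFgkrrxbnq3eXu1+70e776C1P/ACX4ZnDfyM3a2ODhorTUP2LYJljJU6O9hsSgmr2ohm68ghLenwTi1jfZwXiUsIWGiV+sYybVYIf90+L42Obz19/0h4v8Dgz/AAnwYnzVvNLQzdXPqZzIY0TNPTu2ZKeqb8JycrF3XE+YYBSmkQrH2kbT0JKtwKO3bHPILVHzUcT/r+322u7x1dHtoGL3VwD/MQrpb4XDqcivwsOuuHy3mzy6hU2eipxvicFba6BTQkBmNxhmYSCPumK3zaywyrzJgqHTOpf1Qu3ta+rAmdW4p5LDqjHriAD3cSjih4i6rbuktZePuFCZrjSgpFGHr6NyqL9peI1gOjVhIBhYMC17eo6kvsu1w9HHlrXOUrPfU8ufQttxUsNtX2mbeia7hBHak0nTrpK5uJiYummDuDaLrjiQqWmDuLWPr7aVgXCcPyqPFxiAK2CdZMawodawuM/Aoa6/dqm7ebRuSMxBOKxKP3J4PCx7YiyboVKxt3eJw2RqyDZisi9xqE56q6OHp8Oeorm4fl7DTRjKIBi3MozEWtitgNmfmr6lp5ipo4uUxcdfjMw/QZM0LVFGIyg8RDFMekY+sV4xwEQisiEipzI3rY1XlslyhtJ/gLSoY0C/XRrFTS68WqO1WNCAVc1lcKRom3pss4dl6tYm1OAZan4mIikZHRwWIhwRTj0PhF0Il1cKmVEYq3wsuNQ5k+1Ca+I6SpdPRT1wVyyAeE2NhqBpeMZGZa80aoE5hnQ4wJkq6dYA1b0Ab1kPJRoOIxkQKCELMi4Ea2UBhX0Kl5EdsMEot+4vq/8nfN4RQW8qKTg3Ni9DbVVNtKhCysoplpgiZmQdbmcYs6UI1MgAwJkAaz0LKA8LIxEQJB8PT1oSZY0SX6AeXK4wfstCteRWzO9Iq9AkSmQvIDMuJTo7VWRFrpM+zYskomQdb1AacmYUrqsC388QwIoZfjAkVB9CRSVOQlBiR5pNPclMPNNsRdGIasiIq8uM1c6Jv6ZsenpaLExgIU5gQG1vkXBZykk1xiokoDormHAvv7gfval4r3BrmkaqViW0JR/NSXfYesbbheLbcOXaW+Hdb9HNoL+3yLGwyZyzlm64MECrHUyTMFeJcVaMvkyE10aIzlSMuXB9uaF8w7HPp5HRb1zjMTb+Q2X/cKD/ocn0qtLtj8jibLzYZ7vLibe9s6u+zqLPt3jSZjfQIyWmKjqKSEOKnVSsy2zG2IrX06bYzbbUz8LpsaTqeHf0VnD/Won/dKf/mrjxprHkl5jTgI69cKWwca+ejKidso2vyWLItjDMby2bQDV5QVN9VG+ceXu6rJ7Tyrzi1srpyr7lt6jniIPqX3fwTojyWpfrdpLdmojTvYXPv4G/oIWXbqBuaZpki2lqqECCsyeMnC+LZkp7RYKKObauU8nLhbvPrbnWxcDfsqzKsZ3SmoTUbW3PWYDKTY7JVHnCgGPCyGvR1Xa7xICXqZB4hotkcFVZfzlmnS55qEKOeWmZUbq2LtvEMODJVdHChMW/pbrD"/>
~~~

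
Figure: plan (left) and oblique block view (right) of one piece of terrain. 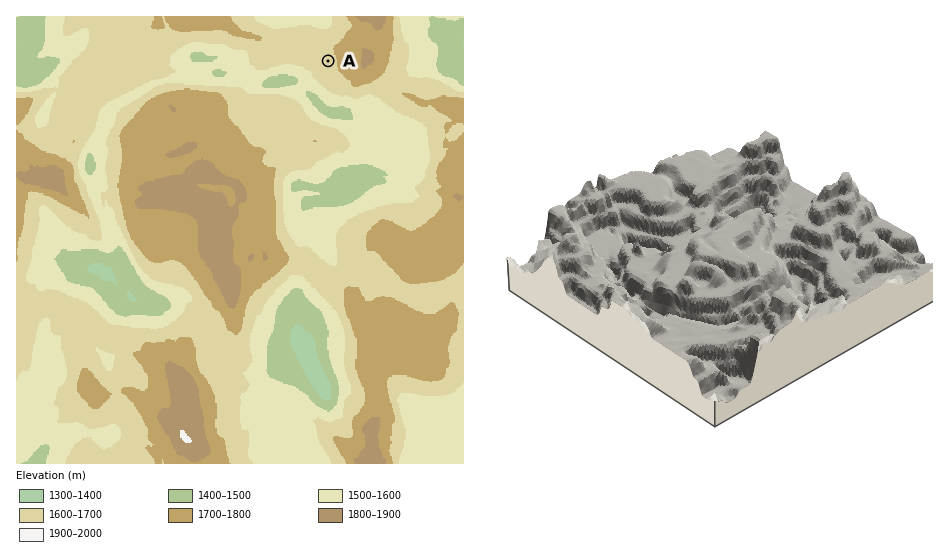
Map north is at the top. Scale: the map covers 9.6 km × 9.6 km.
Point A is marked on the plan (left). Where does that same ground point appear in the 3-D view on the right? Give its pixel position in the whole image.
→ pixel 590 269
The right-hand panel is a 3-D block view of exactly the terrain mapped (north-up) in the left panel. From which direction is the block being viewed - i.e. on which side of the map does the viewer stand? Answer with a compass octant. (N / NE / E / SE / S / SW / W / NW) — NW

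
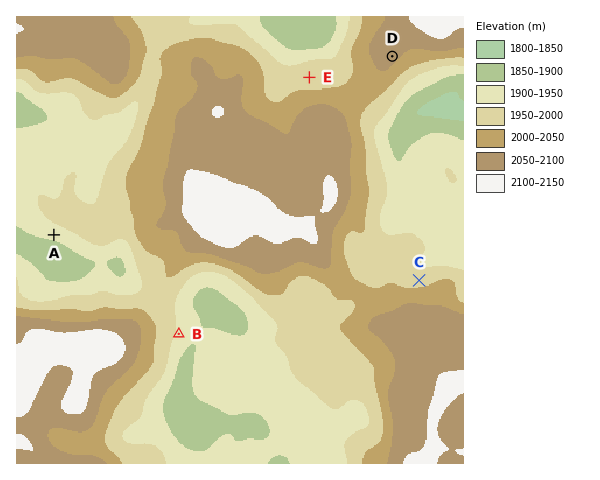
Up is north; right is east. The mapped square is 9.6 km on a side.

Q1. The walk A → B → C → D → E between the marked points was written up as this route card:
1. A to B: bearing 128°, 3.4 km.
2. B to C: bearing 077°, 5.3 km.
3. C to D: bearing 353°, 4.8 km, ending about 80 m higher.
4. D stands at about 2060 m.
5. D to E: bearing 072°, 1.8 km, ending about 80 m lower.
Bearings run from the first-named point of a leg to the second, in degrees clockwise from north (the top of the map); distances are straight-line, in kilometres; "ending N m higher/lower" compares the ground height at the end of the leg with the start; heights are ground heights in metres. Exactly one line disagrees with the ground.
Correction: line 5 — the bearing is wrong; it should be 256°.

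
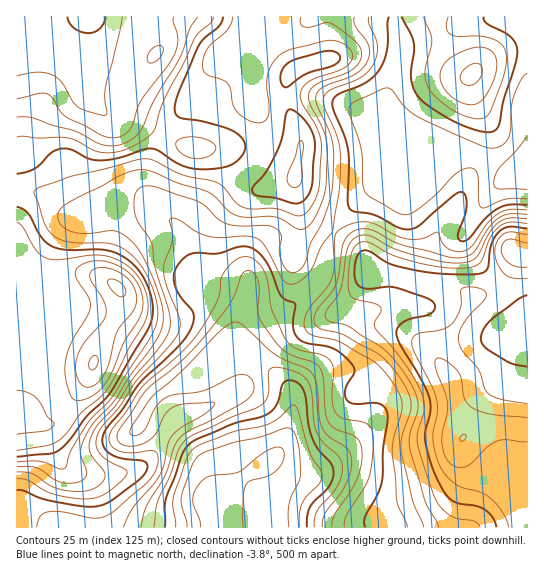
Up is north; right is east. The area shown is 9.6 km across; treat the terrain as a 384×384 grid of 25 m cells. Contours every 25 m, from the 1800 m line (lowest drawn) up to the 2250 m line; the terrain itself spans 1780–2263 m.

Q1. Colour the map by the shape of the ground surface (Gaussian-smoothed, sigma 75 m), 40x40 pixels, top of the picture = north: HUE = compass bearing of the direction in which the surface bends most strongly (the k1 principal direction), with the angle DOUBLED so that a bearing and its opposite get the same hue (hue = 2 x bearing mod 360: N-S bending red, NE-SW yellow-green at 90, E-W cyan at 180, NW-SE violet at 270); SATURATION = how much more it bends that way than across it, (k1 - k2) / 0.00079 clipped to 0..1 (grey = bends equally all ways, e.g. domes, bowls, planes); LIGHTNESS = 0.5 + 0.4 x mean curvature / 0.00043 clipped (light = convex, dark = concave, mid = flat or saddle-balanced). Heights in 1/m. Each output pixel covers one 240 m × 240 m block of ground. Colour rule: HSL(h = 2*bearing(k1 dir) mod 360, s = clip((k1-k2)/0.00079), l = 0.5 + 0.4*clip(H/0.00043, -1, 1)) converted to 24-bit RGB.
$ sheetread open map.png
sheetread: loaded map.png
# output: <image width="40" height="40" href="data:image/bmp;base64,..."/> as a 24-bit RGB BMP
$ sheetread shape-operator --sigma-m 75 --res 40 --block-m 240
<image width="40" height="40" href="data:image/bmp;base64,Qk32EgAAAAAAADYAAAAoAAAAKAAAACgAAAABABgAAAAAAMASAAATCwAAEwsAAAAAAAAAAAAArp6VjmN3P1xLfnRHdE0kfWMfmqgskKpAg55biZhziZyDfqSoa4m8YWPDaU+7Vj+hQj2SZ2eVsLGQqqqOQ0GNICWFW3atmq3Ap6fIrJ/Arp+0qpWfj26Ra1l0a2Fje2xZintJt7EzrKowYWM6QkU7YG1Gn7hQzNRwnlxRniY9eiIhaEMgfnYshqUyf701c7M7a5k+dJo8drM5TqY/SXpeVlJickdpbUpvS0ttZoOFobCMppyQUEaPJk+XT7zLfb3MlInAwoq6t4ugtIGarmKqiVahe2GVjWOWn3KDtJt7rJVxcWtzS2R3VqOJeMCIq8CcYDQ5mR5GtSxGnXVie6uChcGfjLmfiJuFj4tnlqFHisEqUZ4mLV42OURJX0lea11oVnl6UKCEeq6CnImSb1iYPYCWN7R8RZFxbFt2tmJyvXh1rHF8pmGVnFygiGOUgl6SonWHt5qFrZaMeXmgUoG1a7y1dbaLkqh4MTEpaUpmtYypvdHSqeDlncvhl6TWoofVuILSwpi3wb+UZ7dgLoqDI0dzQ0aDamyMZ5aWUqV7VJxccntziGSUbWt7Xn5GNlMpLkAqjYdIu4pdq2pelFtsj1t2imF5gFqAn2Zgwqtro7V3dqOZW5u1dKmyiZScmpOKMFwsG3hLWNJ9r+bAmtvYhbvWf6TigoP3xKr/7M/89Nfuyby9PnycFjVlO0pzbn2AdYp7aY1nZoFoZH9fSm9qkVeFnk1UaldBKU0nO38rkaBOonJflVxtjV9vh2Z0eliDn215z72HqMl8Wq5wTKCKX4x4boh8nZePjaPJM8G7E+QqP/0JMcMhL8RLLcuRKprBQ0DR3nbu/8zk/La+j095GRwxMEI7U3hCZ4RSgYhcZIVNUoBSUWVzW0hpsT1ttD9LZn5PKpI5PJBEdoJtl2qVo2qfmmuRbV2Hj4aS1Mur0dGle6BzTYFbS3deeH9lj5M+sJ/nn4jirK26qM5nTL4VJaIDG2cGCiwHDiUPRTYy+zI+/6Og+Aw5RCQ+MUotOX4oQXk2a3pIkpBHX3w8L1I0LDtRjD15zVhftbN3RahYM45aRIppXn6OgmissHO/iW2xhqCoxM2v07+ztY2hhm+MXV5na2RSoaFYfYCFfIitvKLR68PWzqiViqA7RlkVFSsIBS4KCygVcFRG/4uL/3mn0zfMbnKJSpRTOXNFS2xGiZBSf5lWOIFpEThdRjGIy4yX076igqJ5RJFrNI5mN4t3SICVeW2ypYPFpZ2yu8OdwLigvpjApHzNeWLScXnToKjUiqeoZriqYoyp14yw+5Co5UZZmF9DR4Q7CnFAADMsElpoxqGu+tHw677/1az2to7VXWKlUISRb56Nh6+QSbe4ATZ2EymJu5il4ruvuZyUbpeFQ5R3ModrLHtpRnRtg2RnuHxf1cxuosd0g6WWeXm0dHHFfI7Ji5fDpqbHio+xTk+OoE6A/k5y/22DzZKLh7aLL6+MAEJBADo1L7pxs7a7yp/o4KL99Lb/05bwd3fQeqfEmcTAapu7BB5yDCBck5KC27mk0KmoopqoZ5GhSYmOOGRnNT87XVAwvK8u1u1inNlhTp1OWnlfbHtkd4FhhIRYn4qAoWZ9fEKGhDuB2UFt+KGe69HAur+lb4eEG0RHAzAfAFYMLJMQWHpEhGGJ2HfT8KXrz6Hgl5zGm7G5fF2gHg5GEx46UJtZusqQyL2vu6W8iXuwZFKVUjVmSyxJb2pEj9VKtu9/qdBzZohbU25WZ3ZZeXRah35Xk4NWiVlVdEV8bzmLuGSb78q/9eTWzqSiq16eVEByI1VLCWIZC2UEH0YZN2IaKmoirXl5z5esvZqsqmaCghtTORM0I01IJ7ZRcsteqbx6qI14mVd0gDJsZSJbZj9la6pqieeHoeKVqLiUf4CSYnGLZ3mDbXSCiIWIhnZZgnJrSVR9QjqVj32w6NfP9d/W3qO4yF/NkEfFT1iuSpePL4lGC2ArPX9lZ4JnIXccrq9GxlFGpxRFhglGfEBXM5dZGatFS6wyoqY4lm4tcToqXyg/bTlnZ5CQf92al+qjjtCWlKuehXuldmOjcmmRbHCBgoN2gH9/f39/V2mDOF6Pa5Sm0sev8su+5Ymax1ypnmOzdWe1cGawdn+TSY5kAUkqToJrfoB+eIJpgTlGnBxhvTOntI6qgKOBN4xIPnQxfnA3kF4xcFFBUU1kVX2efdK/mei6k9efirR9hphmdXFpe2J7hF9zfllYgnVgf3+Af3+Ac3yBMm+GUpiPtbSE5qCI7Gx20Fl4nXh8a4KZXGO2lHzBnYexU4iMBUYsRXdHdzxGeUBagFGRgG+1vJ3J0I+6mm96TWxUWG9jj4SNe4quS5HRYMXilefcoNvJn6ussG5vpXdMb3ZLWFlVfmNogH59gH9/f3+Af3+Af3+AOXqBS4l9hpRszYFq5Wdw3nSBvqKQbbSqN5TRXWHRwX/ZvHfERmWPJl1uS1WFcF+cZW+bZqOsc3y62obm7Zzhmoy8RLLScb/ajbPebaXhb8LahMy1gqmTl2iOw1GDz2ZqmH5jSGleZH92f4B/gIB/f3+Af3+Af3+AboCCQXh0ZnRer2xM12RL3ZZ33N2xjNbFGZHnJTbEqE/O3nfHq3G1LGWTKGmdUE2zlXancKF1NaeXSWfM5cH08Nb1j6DPTLezX5Z7YYhwXZFag6BOhIJGZlVHilVXzXRzx3V8e3BzP3lUU4NafYB+f4B/f3+Af3+Afn5/SkZkX1FGiV84y5ZI2+Se2/bVmt/YHEC5KByGdD2ay2qs1IawXWijHmyOMEqKrFqiyJ5xLKYwBn9bTJ+z6qLR9W6nnU8/aXkwVXoxZH44h4o1fHM2YWc8WnVEpqNfwIWFtYmwcnebYIV8S3lNf4B/f3+AgH9/gVdtdD9qdktjg5N1qd201Pfc1/TfhIa4RRpxOR9RUkRhj2RvyH2DroacM1iJGypbfEN2641e2+FDAmkfATkiaUhj/z9/+GRwpKt9WZqCY4N/eYZ7fYuUb5Csaai9fcDEm7LDr5PLwmXHoFR4dmdTfYB7f39/h2eGdVWjVkbHgJTf0vP5z/z22PPm0by4rR16VQ5ISyxHSE1LdnhWtZpKuJhhU0dpGRI1TzNN4Zxe9+CjPMRDADUrCR0qxjF1+tnR1tnTbZHUaI/dkLnqosX3qMb+rMX/qrf4oobi2izFyQtVyiEgpXtMbIpzaaOZYZvHYpLjaqT4rNz51/T0uNjAyZ9z1QoWkgA7fh9acE5wV1Nia2hWrqpJuaFCVTVJHxIvQldkps+a8e/azczEElaFABYzTVt9+PXT4uzbc63hd7vvisnqeLLVa6y7WKayWkus2AXRxAB8+wA6y6iJr7e/gK6YY86yQ8/WRLfOSb3EYa6GuLNbynIkuDcQrhEhsSpxrlKvhVWidUuNf2t/opZvrXJZaTpxJTd9OODgjefA3du64KGRSz5/ABQzFJy75PbV4+/ccr/TWKbDcW2Jg0Q9iW4bR2EOESIRIgkt7QDe99Tj3u3kpcHvmsaTXsKGQ452QmpLUGU2Y2kmiGocrGMZrV8ynVpkpGmno2Kynka0jkqslHOhoHyJrWF0dluHM6eqJ9GLWJJJzo4h8qw5d3VnADpYAMK5wfa+6urIjoaNW1RjaDJRmSJG4ksetKEgCygQASYyGzm16+Dh5+nicIDqyNGkhZZvV1VOTkM3XTsfbnAmXXIlqJ44pq9PfodpfWVzjFF4kU6Lhl6XmW6gr2GVu1V7omJfWIhGNGQnR0wqv7Qu2+ptcK1sCouTAI1rLesg38lYqVI9XjZDUjJOhEl+1HyV542SaX9kADMyAExIvu+78uzZf2vWzKuVtkpldTxST0ZJbX1yf4B/f39+l6Nsla5nd3hjbE9WdElQd1VScmhddV9jlFR6uluLxXyTqYWNYHKARXV8iMRrwuiJgLhtMJN+CXVTGYUfrKkrnFMxbTtCSkpNSnNyk4aP55qw4aGuGJaVADMrAN8V4fZuiWpltXE7ty9EoD5ph2BnR3xDTXxCd3xomKx9oZd2e1dncUZdd0ZOgV9LeXNPX2hVZGtvhIKYs6rDw67bl3vcV1jKor2eyuGejLeCUqCYKIOBLGtSbHpFhlVAfDs/dHtkJnQ8QnxZqHpx762kpJWMAk5FAGwSjMQAenEaenEeg207iGdnm3yUk32KY39nSYtHf59MknNQekZYdkJggExbkGVWi4JdWH5bSpR3VrqRf72pjpG2nGvOmWrRx76+3OPForipa4mlP2GOOFl0WV5mf15ngH5/f4B/e4B9LHZOTX9c166J35eLSGRsFl4tUoUefIIufZdfVpxbWJd7c3qLqGaPp1ZciYJDc4ErcXQyX1BKcE1phVdtm2thnpZtYJ9mQrJ2Or9tSqpkYIVyYmCJiGyoz72r5+Kwr7CLcnGKSEyHO0Z+Pz95fn2AgH9/f4B/f4B/fIB/J3xXj6xn3IyCtliGTmdTPHgvXXI8nJ7DjZapaIeKWV5og0hkwzRHxE41n4Y5XYI1OWdMSVZxeWSSnZGmqrO4mLzAcry4V7GSUpd4VoN1UX2AYW6Bzql89NeKvbtsbIaHR1GQOTqLPDiCfn6AgIB/gIB/gIB/gIB/e4B9P4Y8p5BFyz5So1VSYYROQGNKmHWDsFhjjUpKWEBDWDxFn0VKyGdowpKHjKqBMaCWH4GlUp7RnMHfvc3msrfilpPWg4XAaYOuWX2kU3OUTFZ/vZV19ua1vcykZJS1NjmnSTSSTzmEf3+AgIB/gIB/gIB/gIB/gH9/gXh2fUg/oFo1updhfKJ8P1aNb1lNoEhJrUdggktwU1Bqc4uNqauxzsnUzMvaaKHSCa3fI9vsbczRkbG4l5GtnX6zo4W4g3q2XFyzY06fWUSBq7OC7vfUx93HV1q/USWaYzGJaEmDf3+AgH9/gH9/gH9+gnJtfD4wci4ahGU8kqpUks6CgburJzapYGVweHSIoW2zq2LGbGyzbMHEjc/Hs83Oy7zMppS5P52tJZyIRIloeohbjoRWiIFdj5NqgX98blWEfj2Ee1d+ltyF3/vQs7+mezWXZh15czh+d2qCf3+AgH9/g2lqgTw0fTMxhkBJkWdbiKN3ftCGhN2QaKekJCSCZn6SX5WeV2KhlmW4ppqzgsGxcsCkhqWQr3p6v21qio5pM3daNGtZZnNcjYJdkJJbhZdUcndWXERdbD1php5soPmEtvR2mGZCVRs/VyRLaVBfbHtuf398g1lrjURnlVJtj1R5k2iGlZ+PjcKPjNaDd8dmWHNyJiZheYmQZYuNS1t4bGN8trWKjbmCZqJ4coBznWFvx2pkvZJrTYJZKG5lSnt5g4N9loh9lo1zcWtsSz9uZkx6tMtryf9GyLsBRiIGKRQKOjQZUGsuTYBBXHRecFeBlVScp2akkWmmj4elobKipr6XssuBlbVgT2lqIypdhIV6c25zTU5nW314oMCFpLiKc4x1Z3R3gmSFv25215J5o6NiKHZeJn91XpGSkIiVoYiYgmuZPDWOW0eb0a2M9K9cvTgLbBkKUTgYR2ccKo4VG5QuM4RrQ1mFalaflHeqh3uxk5i3sLC3uq6ox7ybsa6IVGmCGiRlhHl6f2aDXGyIU7elhL+SqKKSkX6EaHGAVluFqnOS4ImH05yASpJgE3pkMIh5bYiDlH+GkmyXPjyOPFClxKrA8b/a/YP363f7xprhn7nOcNO3ItefF5uZJF+ISluZf3yhh5Wrjqe4p6G6xqi70LWyv6CjbVufFBZzf3avcm61eJi8bbq8d52LmoB3nXp3dnmETGWLb2ac0pes7bq8t6idKYp/GmNXQm5Se39ghFNUWHBqNYmPb7Wcuq7Hy5/05cz/4s3+29H62NX2iJnbIWq0F0p8O12Cd4mDeaN6cKuRgpWlvKW41Le+z6G6omC9IhOUf3esd3uqhYqfh3qIgmlhlH5Wo51feYtxTnqJTH2Wn5al58HG6r3Kjl6jLkRKJ1crOnA+d317foB/N4JmM6I3U6I+YYFhjYWRwqqv07bM1qXc0ojfcTPJICV6N0hmcIZdgrlXSbFST5x6hKSMv6mn0Je8xGXPQxy7gnhmgYBtgn5vh1hvlFRWpJZeja5laJxrU4mKRYSFYJFrwbCB4oOI6S+hlTuBRIdSJZpfLoR5fn+Ae4B+VI1OWo86SXI0XIE0qr0vycQ0n4BMrEtgqzieWymFSD90dpJnkMRhW61IOodASZw3iapMp3JftEqBgDBygH9/gH9/fHeBgViVoYGqsqyuoLOffZmRXneEU2lwZnhRr6w5u3w+wVKmwJzeusrmT5zeJFqgcneCgH2Aj4d1fI5nZm5gaYBJpKorv7wdiIgrcmU5aktWVjqBU0iZjJiNrb5+iZ9kY39RZYk0an8gcGwfZiwpgXF0"/>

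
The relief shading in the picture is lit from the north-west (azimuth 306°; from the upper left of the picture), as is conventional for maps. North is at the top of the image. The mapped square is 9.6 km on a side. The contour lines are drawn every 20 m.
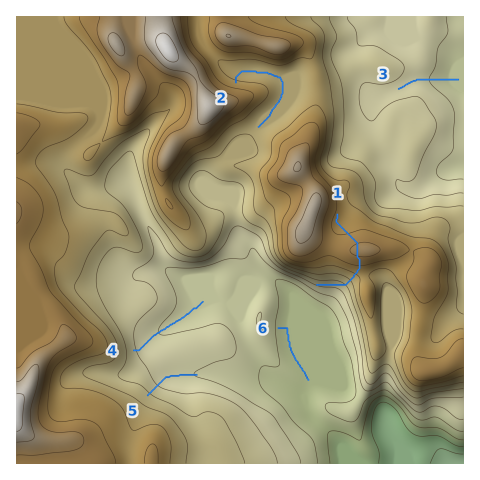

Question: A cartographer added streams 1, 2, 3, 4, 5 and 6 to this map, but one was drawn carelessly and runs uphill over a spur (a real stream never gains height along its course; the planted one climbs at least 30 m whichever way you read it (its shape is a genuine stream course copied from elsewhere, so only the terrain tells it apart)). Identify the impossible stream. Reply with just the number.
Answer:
1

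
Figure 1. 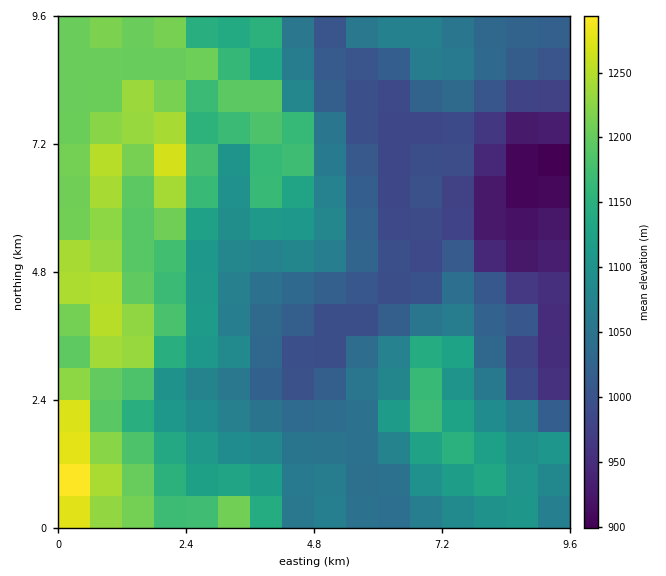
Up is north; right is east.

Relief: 890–1320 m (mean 1090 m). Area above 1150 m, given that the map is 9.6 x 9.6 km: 28.2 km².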